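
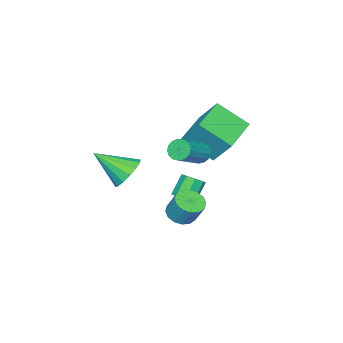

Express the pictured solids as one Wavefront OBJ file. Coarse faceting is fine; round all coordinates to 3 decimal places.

v -2.352 1.849 1.236
v -1.79 0.265 2.444
v -2.276 2.999 2.709
v -1.715 1.415 3.917
v -0.245 2.265 0.803
v 0.316 0.681 2.011
v -0.17 3.415 2.276
v 0.392 1.831 3.484
v -1.699 -0.652 -3.865
v -1.372 -1.183 -3.595
v -2.234 -1.159 -2.505
v -2.561 -0.628 -2.775
v -1.17 -0.728 -3.445
v -2.032 -0.704 -2.355
v -1.278 -0.228 -3.541
v -2.14 -0.204 -2.451
v -1.632 0.024 -3.827
v -2.495 0.048 -2.737
v -2.026 -0.121 -4.135
v -2.888 -0.097 -3.045
v -2.228 -0.576 -4.285
v -3.09 -0.552 -3.195
v -2.12 -1.076 -4.189
v -2.982 -1.052 -3.099
v -1.765 -1.328 -3.903
v -2.628 -1.304 -2.813
v 1.691 2.834 2.497
v 2.011 3.031 1.978
v 3.668 3.043 3.005
v 3.349 2.846 3.523
v 1.924 3.291 2.114
v 3.582 3.304 3.141
v 1.785 3.447 2.338
v 3.442 3.459 3.365
v 1.624 3.462 2.598
v 3.281 3.474 3.625
v 1.478 3.333 2.835
v 3.135 3.346 3.862
v 1.381 3.09 2.994
v 3.039 3.103 4.021
v 1.355 2.788 3.039
v 3.013 2.801 4.066
v 1.406 2.497 2.96
v 3.064 2.509 3.987
v 1.523 2.283 2.775
v 3.181 2.295 3.802
v 1.678 2.195 2.526
v 3.335 2.207 3.553
v 1.836 2.253 2.27
v 3.494 2.265 3.297
v 1.961 2.444 2.066
v 3.618 2.457 3.093
v 2.024 2.725 1.961
v 3.682 2.738 2.988
v -0.152 0.355 -3.777
v 0.659 0.14 -3.739
v 0.783 0.83 -2.504
v -0.028 1.045 -2.543
v 0.653 0.519 -3.95
v 0.777 1.21 -2.716
v 0.432 0.855 -4.116
v 0.556 1.546 -2.881
v 0.054 1.056 -4.191
v 0.178 1.747 -2.956
v -0.38 1.07 -4.154
v -0.255 1.761 -2.92
v -0.752 0.892 -4.017
v -0.628 1.582 -2.783
v -0.963 0.57 -3.816
v -0.839 1.26 -2.581
v -0.957 0.19 -3.604
v -0.833 0.881 -2.37
v -0.736 -0.146 -3.439
v -0.612 0.545 -2.204
v -0.358 -0.347 -3.364
v -0.234 0.344 -2.129
v 0.075 -0.361 -3.4
v 0.2 0.33 -2.166
v 0.448 -0.182 -3.537
v 0.572 0.508 -2.303
v 2.236 -1.127 -0.172
v 2.93 -1.375 -0.906
v 2.984 -2.713 1.072
v 3.18 -1.013 -0.594
v 3.176 -0.682 -0.17
v 2.921 -0.47 0.254
v 2.482 -0.434 0.564
v 1.977 -0.584 0.676
v 1.542 -0.879 0.562
v 1.292 -1.241 0.25
v 1.296 -1.572 -0.174
v 1.551 -1.784 -0.598
v 1.99 -1.82 -0.908
v 2.495 -1.67 -1.02
f 2 4 1
f 5 2 1
f 1 4 3
f 3 5 1
f 2 8 4
f 6 2 5
f 6 8 2
f 4 8 3
f 7 5 3
f 3 8 7
f 7 6 5
f 8 6 7
f 10 9 13
f 10 13 11
f 11 13 14
f 11 14 12
f 13 9 15
f 13 15 14
f 14 15 16
f 14 16 12
f 15 9 17
f 15 17 16
f 16 17 18
f 16 18 12
f 17 9 19
f 17 19 18
f 18 19 20
f 18 20 12
f 19 9 21
f 19 21 20
f 20 21 22
f 20 22 12
f 21 9 23
f 21 23 22
f 22 23 24
f 22 24 12
f 23 9 25
f 23 25 24
f 24 25 26
f 24 26 12
f 25 9 10
f 25 10 26
f 26 10 11
f 26 11 12
f 28 27 31
f 28 31 29
f 29 31 32
f 29 32 30
f 31 27 33
f 31 33 32
f 32 33 34
f 32 34 30
f 33 27 35
f 33 35 34
f 34 35 36
f 34 36 30
f 35 27 37
f 35 37 36
f 36 37 38
f 36 38 30
f 37 27 39
f 37 39 38
f 38 39 40
f 38 40 30
f 39 27 41
f 39 41 40
f 40 41 42
f 40 42 30
f 41 27 43
f 41 43 42
f 42 43 44
f 42 44 30
f 43 27 45
f 43 45 44
f 44 45 46
f 44 46 30
f 45 27 47
f 45 47 46
f 46 47 48
f 46 48 30
f 47 27 49
f 47 49 48
f 48 49 50
f 48 50 30
f 49 27 51
f 49 51 50
f 50 51 52
f 50 52 30
f 51 27 53
f 51 53 52
f 52 53 54
f 52 54 30
f 53 27 28
f 53 28 54
f 54 28 29
f 54 29 30
f 56 55 59
f 56 59 57
f 57 59 60
f 57 60 58
f 59 55 61
f 59 61 60
f 60 61 62
f 60 62 58
f 61 55 63
f 61 63 62
f 62 63 64
f 62 64 58
f 63 55 65
f 63 65 64
f 64 65 66
f 64 66 58
f 65 55 67
f 65 67 66
f 66 67 68
f 66 68 58
f 67 55 69
f 67 69 68
f 68 69 70
f 68 70 58
f 69 55 71
f 69 71 70
f 70 71 72
f 70 72 58
f 71 55 73
f 71 73 72
f 72 73 74
f 72 74 58
f 73 55 75
f 73 75 74
f 74 75 76
f 74 76 58
f 75 55 77
f 75 77 76
f 76 77 78
f 76 78 58
f 77 55 79
f 77 79 78
f 78 79 80
f 78 80 58
f 79 55 56
f 79 56 80
f 80 56 57
f 80 57 58
f 82 81 84
f 82 84 83
f 84 81 85
f 84 85 83
f 85 81 86
f 85 86 83
f 86 81 87
f 86 87 83
f 87 81 88
f 87 88 83
f 88 81 89
f 88 89 83
f 89 81 90
f 89 90 83
f 90 81 91
f 90 91 83
f 91 81 92
f 91 92 83
f 92 81 93
f 92 93 83
f 93 81 94
f 93 94 83
f 94 81 82
f 94 82 83



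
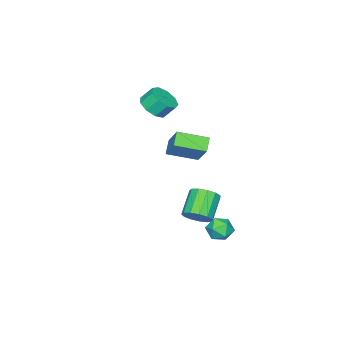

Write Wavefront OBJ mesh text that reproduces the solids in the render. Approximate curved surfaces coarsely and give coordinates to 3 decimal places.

v 0.33 2.581 -2.324
v 0.969 2.11 -2.572
v -0.429 2.07 -3.308
v 0.21 1.599 -3.556
v -0.167 1.441 -2.833
v 0.302 1.756 -2.225
v 0.238 2.424 -3.655
v 0.707 2.739 -3.047
v 0.912 2.013 -3.395
v 0.661 1.406 -2.886
v -0.121 2.774 -2.994
v -0.372 2.167 -2.485
v -1.655 -3.689 3.513
v -0.776 -3.492 3.745
v -1.106 -2.933 4.519
v -1.985 -3.131 4.287
v -0.997 -3.057 3.337
v -1.327 -2.498 4.111
v -1.525 -2.918 3.011
v -1.855 -2.359 3.785
v -2.114 -3.14 2.92
v -2.444 -2.581 3.694
v -2.489 -3.619 3.107
v -2.818 -3.06 3.881
v -2.473 -4.131 3.484
v -2.803 -3.572 4.257
v -2.075 -4.437 3.874
v -2.404 -3.878 4.648
v -1.48 -4.393 4.096
v -1.81 -3.834 4.87
v -0.967 -4.02 4.045
v -1.297 -3.461 4.819
v -0.235 0.268 -3.021
v 0.335 0.231 -2.365
v -0.934 -0.144 -1.283
v -1.505 -0.108 -1.939
v 0.179 0.696 -2.387
v -1.09 0.32 -1.304
v -0.109 1.024 -2.61
v -1.378 0.648 -1.527
v -0.436 1.112 -2.964
v -1.705 0.737 -1.881
v -0.7 0.933 -3.336
v -1.97 0.557 -2.253
v -0.817 0.542 -3.608
v -2.086 0.166 -2.525
v -0.749 0.064 -3.694
v -2.018 -0.312 -2.611
v -0.518 -0.349 -3.566
v -1.787 -0.725 -2.483
v -0.197 -0.566 -3.266
v -1.466 -0.942 -2.183
v 0.112 -0.519 -2.888
v -1.158 -0.894 -1.805
v 0.31 -0.221 -2.552
v -0.959 -0.597 -1.469
v 1.668 -0.205 3.711
v 2.501 0.916 5.156
v 0.673 1.122 3.255
v 1.506 2.243 4.7
v 2.314 0.077 3.12
v 3.147 1.198 4.565
v 1.319 1.404 2.664
v 2.152 2.525 4.109
f 1 12 6
f 1 6 2
f 1 2 8
f 1 8 11
f 1 11 12
f 2 6 10
f 6 12 5
f 12 11 3
f 11 8 7
f 8 2 9
f 4 10 5
f 4 5 3
f 4 3 7
f 4 7 9
f 4 9 10
f 5 10 6
f 3 5 12
f 7 3 11
f 9 7 8
f 10 9 2
f 14 13 17
f 14 17 15
f 15 17 18
f 15 18 16
f 17 13 19
f 17 19 18
f 18 19 20
f 18 20 16
f 19 13 21
f 19 21 20
f 20 21 22
f 20 22 16
f 21 13 23
f 21 23 22
f 22 23 24
f 22 24 16
f 23 13 25
f 23 25 24
f 24 25 26
f 24 26 16
f 25 13 27
f 25 27 26
f 26 27 28
f 26 28 16
f 27 13 29
f 27 29 28
f 28 29 30
f 28 30 16
f 29 13 31
f 29 31 30
f 30 31 32
f 30 32 16
f 31 13 14
f 31 14 32
f 32 14 15
f 32 15 16
f 34 33 37
f 34 37 35
f 35 37 38
f 35 38 36
f 37 33 39
f 37 39 38
f 38 39 40
f 38 40 36
f 39 33 41
f 39 41 40
f 40 41 42
f 40 42 36
f 41 33 43
f 41 43 42
f 42 43 44
f 42 44 36
f 43 33 45
f 43 45 44
f 44 45 46
f 44 46 36
f 45 33 47
f 45 47 46
f 46 47 48
f 46 48 36
f 47 33 49
f 47 49 48
f 48 49 50
f 48 50 36
f 49 33 51
f 49 51 50
f 50 51 52
f 50 52 36
f 51 33 53
f 51 53 52
f 52 53 54
f 52 54 36
f 53 33 55
f 53 55 54
f 54 55 56
f 54 56 36
f 55 33 34
f 55 34 56
f 56 34 35
f 56 35 36
f 58 60 57
f 61 58 57
f 57 60 59
f 59 61 57
f 58 64 60
f 62 58 61
f 62 64 58
f 60 64 59
f 63 61 59
f 59 64 63
f 63 62 61
f 64 62 63



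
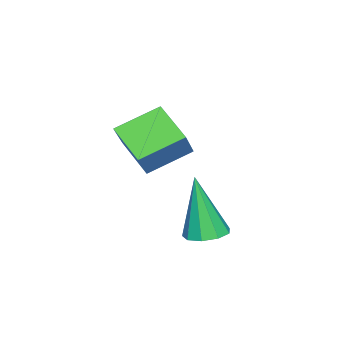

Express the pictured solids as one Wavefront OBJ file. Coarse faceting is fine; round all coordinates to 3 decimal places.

v 1.771 2.491 -0.631
v 2.322 2.228 -0.645
v 1.629 2.089 1.211
v 2.36 2.633 -0.554
v 2.122 2.972 -0.499
v 1.721 3.085 -0.505
v 1.343 2.921 -0.57
v 1.166 2.555 -0.664
v 1.272 2.159 -0.742
v 1.611 1.918 -0.768
v 2.026 1.945 -0.73
v -1.742 -0.286 1.147
v -0.942 -0.125 2.081
v -1.171 0.728 0.483
v -0.37 0.889 1.417
v -0.83 -1.209 0.523
v -0.029 -1.048 1.457
v -0.258 -0.195 -0.141
v 0.542 -0.034 0.793
f 2 1 4
f 2 4 3
f 4 1 5
f 4 5 3
f 5 1 6
f 5 6 3
f 6 1 7
f 6 7 3
f 7 1 8
f 7 8 3
f 8 1 9
f 8 9 3
f 9 1 10
f 9 10 3
f 10 1 11
f 10 11 3
f 11 1 2
f 11 2 3
f 13 15 12
f 16 13 12
f 12 15 14
f 14 16 12
f 13 19 15
f 17 13 16
f 17 19 13
f 15 19 14
f 18 16 14
f 14 19 18
f 18 17 16
f 19 17 18



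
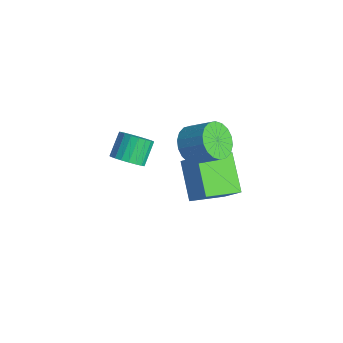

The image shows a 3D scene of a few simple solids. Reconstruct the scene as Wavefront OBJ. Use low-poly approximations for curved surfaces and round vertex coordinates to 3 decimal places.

v -0.089 -1.709 0.385
v 0.408 -1.873 0.849
v -0.093 -1.216 1.619
v -0.591 -1.051 1.155
v 0.521 -1.637 0.721
v 0.019 -0.98 1.491
v 0.528 -1.414 0.535
v 0.026 -0.756 1.305
v 0.428 -1.241 0.322
v -0.074 -0.584 1.093
v 0.239 -1.149 0.121
v -0.263 -0.492 0.891
v -0.007 -1.154 -0.035
v -0.509 -0.497 0.736
v -0.267 -1.255 -0.118
v -0.769 -0.598 0.652
v -0.496 -1.435 -0.114
v -0.998 -0.777 0.656
v -0.655 -1.661 -0.024
v -1.157 -1.004 0.746
v -0.716 -1.896 0.137
v -1.218 -1.239 0.907
v -0.669 -2.099 0.34
v -1.17 -1.441 1.111
v -0.521 -2.234 0.552
v -1.023 -1.576 1.322
v -0.299 -2.278 0.734
v -0.8 -1.621 1.504
v -0.04 -2.224 0.856
v -0.542 -1.566 1.627
v 0.21 -2.081 0.897
v -0.292 -1.423 1.667
v -0.459 1.255 -0.344
v 0.042 0.545 -0.29
v 0.88 1.196 0.479
v 0.379 1.905 0.424
v 0.185 0.728 -0.6
v 1.022 1.379 0.169
v 0.2 1.015 -0.859
v 1.038 1.666 -0.09
v 0.085 1.349 -1.017
v 0.923 2 -0.248
v -0.138 1.665 -1.041
v 0.7 2.316 -0.272
v -0.424 1.899 -0.928
v 0.413 2.55 -0.159
v -0.717 2.006 -0.699
v 0.12 2.657 0.07
v -0.96 1.964 -0.399
v -0.122 2.615 0.37
v -1.102 1.781 -0.089
v -0.265 2.432 0.68
v -1.118 1.494 0.17
v -0.28 2.145 0.939
v -1.003 1.16 0.328
v -0.165 1.811 1.097
v -0.78 0.844 0.352
v 0.058 1.495 1.121
v -0.493 0.61 0.239
v 0.344 1.261 1.008
v -0.2 0.503 0.01
v 0.637 1.154 0.779
v -2.182 1.63 -3.255
v -1.307 1.91 -2.226
v -2.154 3.206 -3.709
v -1.278 3.486 -2.679
v -0.722 1.274 -4.401
v 0.154 1.554 -3.371
v -0.693 2.85 -4.854
v 0.182 3.13 -3.825
f 2 1 5
f 2 5 3
f 3 5 6
f 3 6 4
f 5 1 7
f 5 7 6
f 6 7 8
f 6 8 4
f 7 1 9
f 7 9 8
f 8 9 10
f 8 10 4
f 9 1 11
f 9 11 10
f 10 11 12
f 10 12 4
f 11 1 13
f 11 13 12
f 12 13 14
f 12 14 4
f 13 1 15
f 13 15 14
f 14 15 16
f 14 16 4
f 15 1 17
f 15 17 16
f 16 17 18
f 16 18 4
f 17 1 19
f 17 19 18
f 18 19 20
f 18 20 4
f 19 1 21
f 19 21 20
f 20 21 22
f 20 22 4
f 21 1 23
f 21 23 22
f 22 23 24
f 22 24 4
f 23 1 25
f 23 25 24
f 24 25 26
f 24 26 4
f 25 1 27
f 25 27 26
f 26 27 28
f 26 28 4
f 27 1 29
f 27 29 28
f 28 29 30
f 28 30 4
f 29 1 31
f 29 31 30
f 30 31 32
f 30 32 4
f 31 1 2
f 31 2 32
f 32 2 3
f 32 3 4
f 34 33 37
f 34 37 35
f 35 37 38
f 35 38 36
f 37 33 39
f 37 39 38
f 38 39 40
f 38 40 36
f 39 33 41
f 39 41 40
f 40 41 42
f 40 42 36
f 41 33 43
f 41 43 42
f 42 43 44
f 42 44 36
f 43 33 45
f 43 45 44
f 44 45 46
f 44 46 36
f 45 33 47
f 45 47 46
f 46 47 48
f 46 48 36
f 47 33 49
f 47 49 48
f 48 49 50
f 48 50 36
f 49 33 51
f 49 51 50
f 50 51 52
f 50 52 36
f 51 33 53
f 51 53 52
f 52 53 54
f 52 54 36
f 53 33 55
f 53 55 54
f 54 55 56
f 54 56 36
f 55 33 57
f 55 57 56
f 56 57 58
f 56 58 36
f 57 33 59
f 57 59 58
f 58 59 60
f 58 60 36
f 59 33 61
f 59 61 60
f 60 61 62
f 60 62 36
f 61 33 34
f 61 34 62
f 62 34 35
f 62 35 36
f 64 66 63
f 67 64 63
f 63 66 65
f 65 67 63
f 64 70 66
f 68 64 67
f 68 70 64
f 66 70 65
f 69 67 65
f 65 70 69
f 69 68 67
f 70 68 69



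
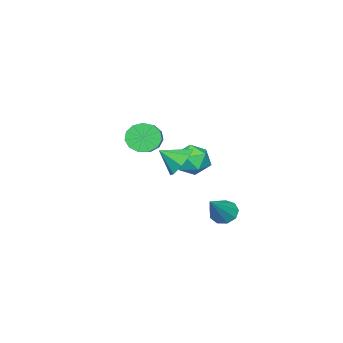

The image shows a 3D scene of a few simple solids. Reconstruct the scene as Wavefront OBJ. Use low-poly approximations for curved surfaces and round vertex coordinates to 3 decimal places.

v -2.748 -3.741 2.132
v -2.163 -4.224 1.527
v -1.327 -3.782 1.983
v -1.912 -3.299 2.588
v -2.28 -3.75 1.282
v -1.444 -3.307 1.738
v -2.546 -3.273 1.307
v -1.71 -2.83 1.763
v -2.876 -2.944 1.594
v -2.04 -2.502 2.05
v -3.165 -2.869 2.051
v -2.329 -2.427 2.507
v -3.322 -3.071 2.534
v -2.486 -2.628 2.99
v -3.297 -3.485 2.89
v -2.461 -3.043 3.346
v -3.097 -3.981 3.005
v -2.261 -3.539 3.461
v -2.787 -4.4 2.842
v -1.951 -3.958 3.298
v -2.464 -4.611 2.455
v -1.628 -4.169 2.911
v -2.232 -4.545 1.964
v -1.396 -4.103 2.42
v -0.73 1.161 2.994
v 0.058 0.469 2.923
v -1.598 0.291 1.817
v -0.81 -0.401 1.746
v -1.396 -0.359 2.618
v -0.86 0.178 3.345
v -0.68 0.582 1.395
v -0.144 1.119 2.122
v 0.089 0.111 1.935
v -0.353 -0.47 2.691
v -1.187 1.23 2.049
v -1.629 0.649 2.805
v 0.656 3.061 0.001
v 1.047 2.517 -0.378
v 2.184 3.159 1.439
v 1.184 2.994 -0.555
v 1.073 3.502 -0.472
v 0.767 3.804 -0.167
v 0.409 3.758 0.216
v 0.167 3.386 0.499
v 0.153 2.862 0.55
v 0.375 2.431 0.343
v 0.728 2.295 -0.023
v 1.478 1.148 3.317
v 1.92 0.768 2.505
v 1.922 0.112 4.043
v 2.38 1.238 2.895
v 2.313 1.656 3.533
v 1.756 1.776 4.045
v 1.037 1.528 4.13
v 0.576 1.058 3.74
v 0.644 0.64 3.102
v 1.201 0.52 2.59
f 2 1 5
f 2 5 3
f 3 5 6
f 3 6 4
f 5 1 7
f 5 7 6
f 6 7 8
f 6 8 4
f 7 1 9
f 7 9 8
f 8 9 10
f 8 10 4
f 9 1 11
f 9 11 10
f 10 11 12
f 10 12 4
f 11 1 13
f 11 13 12
f 12 13 14
f 12 14 4
f 13 1 15
f 13 15 14
f 14 15 16
f 14 16 4
f 15 1 17
f 15 17 16
f 16 17 18
f 16 18 4
f 17 1 19
f 17 19 18
f 18 19 20
f 18 20 4
f 19 1 21
f 19 21 20
f 20 21 22
f 20 22 4
f 21 1 23
f 21 23 22
f 22 23 24
f 22 24 4
f 23 1 2
f 23 2 24
f 24 2 3
f 24 3 4
f 25 36 30
f 25 30 26
f 25 26 32
f 25 32 35
f 25 35 36
f 26 30 34
f 30 36 29
f 36 35 27
f 35 32 31
f 32 26 33
f 28 34 29
f 28 29 27
f 28 27 31
f 28 31 33
f 28 33 34
f 29 34 30
f 27 29 36
f 31 27 35
f 33 31 32
f 34 33 26
f 38 37 40
f 38 40 39
f 40 37 41
f 40 41 39
f 41 37 42
f 41 42 39
f 42 37 43
f 42 43 39
f 43 37 44
f 43 44 39
f 44 37 45
f 44 45 39
f 45 37 46
f 45 46 39
f 46 37 47
f 46 47 39
f 47 37 38
f 47 38 39
f 49 48 51
f 49 51 50
f 51 48 52
f 51 52 50
f 52 48 53
f 52 53 50
f 53 48 54
f 53 54 50
f 54 48 55
f 54 55 50
f 55 48 56
f 55 56 50
f 56 48 57
f 56 57 50
f 57 48 49
f 57 49 50



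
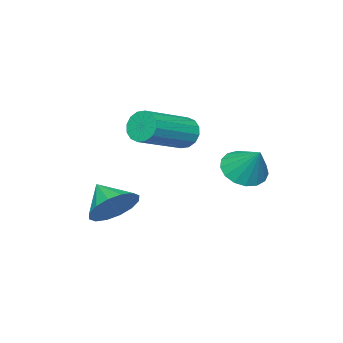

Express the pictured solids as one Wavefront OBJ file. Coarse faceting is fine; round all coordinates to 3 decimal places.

v -2.625 -0.248 2.518
v -2.421 -0.542 1.928
v -0.412 -0.846 2.772
v -0.615 -0.552 3.362
v -2.351 -0.195 1.887
v -0.342 -0.498 2.73
v -2.355 0.139 2.015
v -0.346 -0.165 2.858
v -2.43 0.369 2.278
v -0.421 0.065 3.121
v -2.558 0.433 2.605
v -0.549 0.13 3.448
v -2.704 0.315 2.909
v -0.694 0.011 3.753
v -2.828 0.046 3.108
v -0.819 -0.258 3.952
v -2.898 -0.302 3.15
v -0.889 -0.605 3.993
v -2.894 -0.635 3.022
v -0.885 -0.939 3.865
v -2.819 -0.865 2.759
v -0.81 -1.169 3.602
v -2.691 -0.93 2.432
v -0.682 -1.233 3.275
v -2.546 -0.811 2.127
v -0.536 -1.115 2.971
v -3.184 1.878 1.149
v -2.758 1.211 1.557
v -2.836 2.762 2.231
v -2.458 1.391 1.314
v -2.324 1.681 1.033
v -2.387 2.017 0.779
v -2.633 2.321 0.609
v -3.005 2.523 0.563
v -3.418 2.578 0.652
v -3.778 2.472 0.854
v -4.001 2.23 1.124
v -4.038 1.907 1.4
v -3.878 1.578 1.618
v -3.56 1.317 1.729
v -3.156 1.185 1.707
v -0.822 -1.927 -0.88
v 0.12 -1.955 -0.516
v -1.138 -2.973 -0.14
v -0.143 -1.643 -0.189
v -0.587 -1.407 -0.047
v -1.095 -1.311 -0.128
v -1.529 -1.38 -0.411
v -1.774 -1.596 -0.82
v -1.763 -1.9 -1.245
v -1.5 -2.212 -1.572
v -1.056 -2.447 -1.714
v -0.548 -2.543 -1.633
v -0.114 -2.474 -1.35
v 0.131 -2.259 -0.941
f 2 1 5
f 2 5 3
f 3 5 6
f 3 6 4
f 5 1 7
f 5 7 6
f 6 7 8
f 6 8 4
f 7 1 9
f 7 9 8
f 8 9 10
f 8 10 4
f 9 1 11
f 9 11 10
f 10 11 12
f 10 12 4
f 11 1 13
f 11 13 12
f 12 13 14
f 12 14 4
f 13 1 15
f 13 15 14
f 14 15 16
f 14 16 4
f 15 1 17
f 15 17 16
f 16 17 18
f 16 18 4
f 17 1 19
f 17 19 18
f 18 19 20
f 18 20 4
f 19 1 21
f 19 21 20
f 20 21 22
f 20 22 4
f 21 1 23
f 21 23 22
f 22 23 24
f 22 24 4
f 23 1 25
f 23 25 24
f 24 25 26
f 24 26 4
f 25 1 2
f 25 2 26
f 26 2 3
f 26 3 4
f 28 27 30
f 28 30 29
f 30 27 31
f 30 31 29
f 31 27 32
f 31 32 29
f 32 27 33
f 32 33 29
f 33 27 34
f 33 34 29
f 34 27 35
f 34 35 29
f 35 27 36
f 35 36 29
f 36 27 37
f 36 37 29
f 37 27 38
f 37 38 29
f 38 27 39
f 38 39 29
f 39 27 40
f 39 40 29
f 40 27 41
f 40 41 29
f 41 27 28
f 41 28 29
f 43 42 45
f 43 45 44
f 45 42 46
f 45 46 44
f 46 42 47
f 46 47 44
f 47 42 48
f 47 48 44
f 48 42 49
f 48 49 44
f 49 42 50
f 49 50 44
f 50 42 51
f 50 51 44
f 51 42 52
f 51 52 44
f 52 42 53
f 52 53 44
f 53 42 54
f 53 54 44
f 54 42 55
f 54 55 44
f 55 42 43
f 55 43 44



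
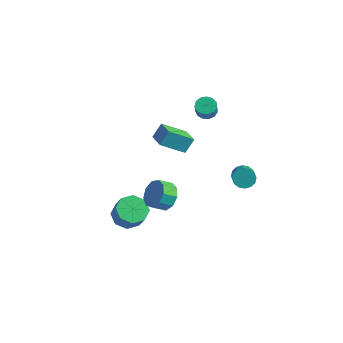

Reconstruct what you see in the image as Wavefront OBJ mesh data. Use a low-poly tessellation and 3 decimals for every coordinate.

v -1.448 -3.665 -1.262
v -0.567 -3.666 -1.777
v 0.148 -4.015 -0.553
v -0.732 -4.015 -0.038
v -0.737 -2.966 -1.477
v -0.022 -3.315 -0.253
v -1.324 -2.675 -1.052
v -0.609 -3.024 0.172
v -1.983 -2.964 -0.749
v -1.267 -3.314 0.475
v -2.328 -3.665 -0.747
v -1.613 -4.014 0.477
v -2.158 -4.365 -1.047
v -1.443 -4.714 0.177
v -1.571 -4.656 -1.472
v -0.856 -5.005 -0.248
v -0.913 -4.366 -1.775
v -0.197 -4.716 -0.551
v -1.378 3.946 3.493
v -0.725 3.907 3.273
v -0.449 3.476 4.166
v -1.102 3.514 4.387
v -0.761 4.251 3.45
v -0.485 3.82 4.344
v -0.993 4.499 3.641
v -0.716 4.067 4.535
v -1.347 4.57 3.785
v -1.07 4.139 4.679
v -1.711 4.444 3.836
v -1.434 4.012 4.73
v -1.969 4.159 3.779
v -1.693 3.727 4.672
v -2.04 3.806 3.63
v -1.764 3.375 4.524
v -1.901 3.498 3.439
v -1.624 3.067 4.332
v -1.595 3.332 3.264
v -1.319 2.901 4.158
v -1.221 3.361 3.162
v -0.945 2.929 4.056
v -0.897 3.575 3.166
v -0.621 3.144 4.059
v 1.108 4.462 -1.876
v 1.448 5.032 -1.548
v 2.452 3.747 -0.356
v 2.112 3.178 -0.684
v 1.13 4.975 -1.343
v 2.134 3.69 -0.15
v 0.806 4.78 -1.28
v 1.81 3.495 -0.087
v 0.563 4.5 -1.377
v 1.567 3.215 -0.184
v 0.466 4.21 -1.608
v 1.47 2.925 -0.415
v 0.541 3.988 -1.911
v 1.545 2.703 -0.718
v 0.768 3.893 -2.204
v 1.772 2.608 -1.012
v 1.086 3.95 -2.41
v 2.09 2.665 -1.217
v 1.41 4.145 -2.473
v 2.414 2.86 -1.28
v 1.653 4.425 -2.376
v 2.657 3.14 -1.183
v 1.75 4.715 -2.145
v 2.754 3.43 -0.952
v 1.675 4.937 -1.842
v 2.679 3.652 -0.649
v -3.074 3.257 -0.287
v -4.075 2.023 0.792
v -2.903 3.923 0.634
v -3.903 2.69 1.713
v -1.957 2.59 -0.013
v -2.957 1.357 1.066
v -1.785 3.257 0.908
v -2.786 2.023 1.987
v 0.539 -2.355 0.663
v 0.976 -2.001 1.477
v 0.519 -2.71 2.032
v 0.081 -3.065 1.217
v 0.381 -1.692 1.381
v -0.076 -2.402 1.935
v -0.141 -1.694 0.949
v -0.598 -2.404 1.503
v -0.344 -2.005 0.383
v -0.801 -2.715 0.937
v -0.135 -2.48 -0.052
v -0.592 -3.19 0.502
v 0.39 -2.896 -0.153
v -0.067 -3.606 0.402
v 0.984 -3.06 0.128
v 0.527 -3.769 0.683
v 1.37 -2.893 0.66
v 0.912 -3.603 1.214
v 1.367 -2.475 1.192
v 0.909 -3.185 1.747
f 2 1 5
f 2 5 3
f 3 5 6
f 3 6 4
f 5 1 7
f 5 7 6
f 6 7 8
f 6 8 4
f 7 1 9
f 7 9 8
f 8 9 10
f 8 10 4
f 9 1 11
f 9 11 10
f 10 11 12
f 10 12 4
f 11 1 13
f 11 13 12
f 12 13 14
f 12 14 4
f 13 1 15
f 13 15 14
f 14 15 16
f 14 16 4
f 15 1 17
f 15 17 16
f 16 17 18
f 16 18 4
f 17 1 2
f 17 2 18
f 18 2 3
f 18 3 4
f 20 19 23
f 20 23 21
f 21 23 24
f 21 24 22
f 23 19 25
f 23 25 24
f 24 25 26
f 24 26 22
f 25 19 27
f 25 27 26
f 26 27 28
f 26 28 22
f 27 19 29
f 27 29 28
f 28 29 30
f 28 30 22
f 29 19 31
f 29 31 30
f 30 31 32
f 30 32 22
f 31 19 33
f 31 33 32
f 32 33 34
f 32 34 22
f 33 19 35
f 33 35 34
f 34 35 36
f 34 36 22
f 35 19 37
f 35 37 36
f 36 37 38
f 36 38 22
f 37 19 39
f 37 39 38
f 38 39 40
f 38 40 22
f 39 19 41
f 39 41 40
f 40 41 42
f 40 42 22
f 41 19 20
f 41 20 42
f 42 20 21
f 42 21 22
f 44 43 47
f 44 47 45
f 45 47 48
f 45 48 46
f 47 43 49
f 47 49 48
f 48 49 50
f 48 50 46
f 49 43 51
f 49 51 50
f 50 51 52
f 50 52 46
f 51 43 53
f 51 53 52
f 52 53 54
f 52 54 46
f 53 43 55
f 53 55 54
f 54 55 56
f 54 56 46
f 55 43 57
f 55 57 56
f 56 57 58
f 56 58 46
f 57 43 59
f 57 59 58
f 58 59 60
f 58 60 46
f 59 43 61
f 59 61 60
f 60 61 62
f 60 62 46
f 61 43 63
f 61 63 62
f 62 63 64
f 62 64 46
f 63 43 65
f 63 65 64
f 64 65 66
f 64 66 46
f 65 43 67
f 65 67 66
f 66 67 68
f 66 68 46
f 67 43 44
f 67 44 68
f 68 44 45
f 68 45 46
f 70 72 69
f 73 70 69
f 69 72 71
f 71 73 69
f 70 76 72
f 74 70 73
f 74 76 70
f 72 76 71
f 75 73 71
f 71 76 75
f 75 74 73
f 76 74 75
f 78 77 81
f 78 81 79
f 79 81 82
f 79 82 80
f 81 77 83
f 81 83 82
f 82 83 84
f 82 84 80
f 83 77 85
f 83 85 84
f 84 85 86
f 84 86 80
f 85 77 87
f 85 87 86
f 86 87 88
f 86 88 80
f 87 77 89
f 87 89 88
f 88 89 90
f 88 90 80
f 89 77 91
f 89 91 90
f 90 91 92
f 90 92 80
f 91 77 93
f 91 93 92
f 92 93 94
f 92 94 80
f 93 77 95
f 93 95 94
f 94 95 96
f 94 96 80
f 95 77 78
f 95 78 96
f 96 78 79
f 96 79 80



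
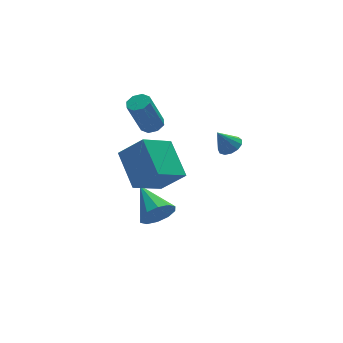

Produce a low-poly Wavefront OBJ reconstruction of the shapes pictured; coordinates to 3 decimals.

v 1.75 -2.97 0.353
v 2.253 -2.758 0.626
v 1.17 -2.85 1.327
v 2.09 -2.484 0.496
v 1.82 -2.365 0.32
v 1.527 -2.438 0.155
v 1.306 -2.679 0.053
v 1.225 -3.013 0.046
v 1.31 -3.333 0.136
v 1.536 -3.538 0.296
v 1.829 -3.563 0.473
v 2.097 -3.399 0.612
v 2.255 -3.099 0.669
v -0.86 -0.523 0.938
v -0.322 -0.534 1.154
v -1.022 -0.608 2.897
v -1.56 -0.597 2.682
v -0.478 -0.121 1.109
v -1.178 -0.195 2.852
v -0.858 0.056 0.964
v -1.558 -0.017 2.707
v -1.239 -0.105 0.804
v -1.939 -0.179 2.547
v -1.398 -0.512 0.723
v -2.098 -0.586 2.466
v -1.242 -0.925 0.768
v -1.942 -0.999 2.511
v -0.862 -1.103 0.913
v -1.562 -1.176 2.656
v -0.481 -0.941 1.073
v -1.181 -1.015 2.816
v -3.362 -4.04 -0.01
v -2.496 -4.727 1.062
v -3.28 -2.32 1.027
v -2.414 -3.007 2.099
v -1.826 -3.553 -0.939
v -0.96 -4.24 0.133
v -1.744 -1.833 0.098
v -0.878 -2.52 1.17
v -1.488 -2.435 -3.619
v -0.854 -2.173 -4.186
v -1.552 -0.685 -2.881
v -1.342 -2.09 -4.426
v -1.886 -2.138 -4.357
v -2.278 -2.3 -4.007
v -2.368 -2.513 -3.508
v -2.122 -2.697 -3.051
v -1.634 -2.78 -2.812
v -1.091 -2.732 -2.88
v -0.699 -2.57 -3.23
v -0.609 -2.356 -3.729
f 2 1 4
f 2 4 3
f 4 1 5
f 4 5 3
f 5 1 6
f 5 6 3
f 6 1 7
f 6 7 3
f 7 1 8
f 7 8 3
f 8 1 9
f 8 9 3
f 9 1 10
f 9 10 3
f 10 1 11
f 10 11 3
f 11 1 12
f 11 12 3
f 12 1 13
f 12 13 3
f 13 1 2
f 13 2 3
f 15 14 18
f 15 18 16
f 16 18 19
f 16 19 17
f 18 14 20
f 18 20 19
f 19 20 21
f 19 21 17
f 20 14 22
f 20 22 21
f 21 22 23
f 21 23 17
f 22 14 24
f 22 24 23
f 23 24 25
f 23 25 17
f 24 14 26
f 24 26 25
f 25 26 27
f 25 27 17
f 26 14 28
f 26 28 27
f 27 28 29
f 27 29 17
f 28 14 30
f 28 30 29
f 29 30 31
f 29 31 17
f 30 14 15
f 30 15 31
f 31 15 16
f 31 16 17
f 33 35 32
f 36 33 32
f 32 35 34
f 34 36 32
f 33 39 35
f 37 33 36
f 37 39 33
f 35 39 34
f 38 36 34
f 34 39 38
f 38 37 36
f 39 37 38
f 41 40 43
f 41 43 42
f 43 40 44
f 43 44 42
f 44 40 45
f 44 45 42
f 45 40 46
f 45 46 42
f 46 40 47
f 46 47 42
f 47 40 48
f 47 48 42
f 48 40 49
f 48 49 42
f 49 40 50
f 49 50 42
f 50 40 51
f 50 51 42
f 51 40 41
f 51 41 42



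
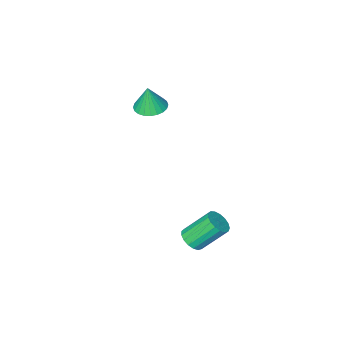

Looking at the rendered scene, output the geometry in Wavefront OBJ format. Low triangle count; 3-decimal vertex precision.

v 1.668 -3.28 1.801
v 2.438 -3.774 1.707
v 1.852 -3.28 3.319
v 2.567 -3.44 1.691
v 2.559 -3.081 1.692
v 2.416 -2.752 1.71
v 2.159 -2.504 1.741
v 1.827 -2.374 1.782
v 1.47 -2.382 1.825
v 1.144 -2.526 1.864
v 0.898 -2.785 1.894
v 0.768 -3.12 1.91
v 0.776 -3.479 1.909
v 0.919 -3.807 1.891
v 1.177 -4.056 1.86
v 1.509 -4.186 1.82
v 1.865 -4.178 1.776
v 2.191 -4.034 1.737
v 3.193 2.98 -3.794
v 3.731 2.821 -3.296
v 2.605 3.541 -1.849
v 2.067 3.7 -2.346
v 3.808 3.155 -3.402
v 2.682 3.875 -1.955
v 3.745 3.449 -3.597
v 2.618 4.169 -2.15
v 3.555 3.636 -3.838
v 2.428 4.355 -2.391
v 3.282 3.672 -4.069
v 2.156 4.392 -2.622
v 2.989 3.55 -4.236
v 1.862 4.27 -2.789
v 2.743 3.297 -4.302
v 1.616 4.017 -2.855
v 2.6 2.972 -4.252
v 1.473 3.692 -2.805
v 2.593 2.649 -4.096
v 1.466 3.368 -2.649
v 2.723 2.401 -3.872
v 1.597 3.121 -2.425
v 2.961 2.286 -3.629
v 1.835 3.006 -2.182
v 3.253 2.33 -3.424
v 2.126 3.05 -1.977
v 3.531 2.523 -3.304
v 2.404 3.243 -1.857
f 2 1 4
f 2 4 3
f 4 1 5
f 4 5 3
f 5 1 6
f 5 6 3
f 6 1 7
f 6 7 3
f 7 1 8
f 7 8 3
f 8 1 9
f 8 9 3
f 9 1 10
f 9 10 3
f 10 1 11
f 10 11 3
f 11 1 12
f 11 12 3
f 12 1 13
f 12 13 3
f 13 1 14
f 13 14 3
f 14 1 15
f 14 15 3
f 15 1 16
f 15 16 3
f 16 1 17
f 16 17 3
f 17 1 18
f 17 18 3
f 18 1 2
f 18 2 3
f 20 19 23
f 20 23 21
f 21 23 24
f 21 24 22
f 23 19 25
f 23 25 24
f 24 25 26
f 24 26 22
f 25 19 27
f 25 27 26
f 26 27 28
f 26 28 22
f 27 19 29
f 27 29 28
f 28 29 30
f 28 30 22
f 29 19 31
f 29 31 30
f 30 31 32
f 30 32 22
f 31 19 33
f 31 33 32
f 32 33 34
f 32 34 22
f 33 19 35
f 33 35 34
f 34 35 36
f 34 36 22
f 35 19 37
f 35 37 36
f 36 37 38
f 36 38 22
f 37 19 39
f 37 39 38
f 38 39 40
f 38 40 22
f 39 19 41
f 39 41 40
f 40 41 42
f 40 42 22
f 41 19 43
f 41 43 42
f 42 43 44
f 42 44 22
f 43 19 45
f 43 45 44
f 44 45 46
f 44 46 22
f 45 19 20
f 45 20 46
f 46 20 21
f 46 21 22



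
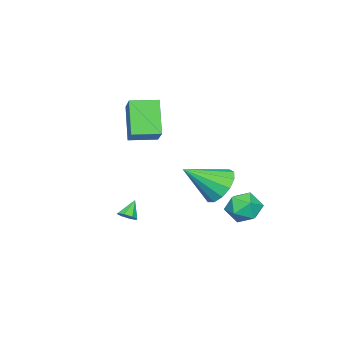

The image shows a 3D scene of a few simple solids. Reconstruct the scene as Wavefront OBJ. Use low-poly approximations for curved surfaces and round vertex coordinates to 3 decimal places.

v 0.405 2.894 -1.975
v 1.281 3.497 -2.162
v 1.555 1.606 -0.745
v 1.014 3.731 -1.667
v 0.554 3.699 -1.271
v 0.047 3.412 -1.097
v -0.347 2.96 -1.203
v -0.502 2.487 -1.553
v -0.369 2.144 -2.038
v 0.01 2.039 -2.502
v 0.514 2.205 -2.799
v 0.984 2.59 -2.835
v 1.27 3.072 -2.597
v 3.977 0.139 -3.078
v 4.285 -0.143 -2.803
v 3.323 0.161 -2.322
v 4.35 0.231 -2.758
v 4.197 0.552 -2.9
v 3.915 0.63 -3.146
v 3.669 0.421 -3.353
v 3.604 0.047 -3.398
v 3.758 -0.274 -3.256
v 4.04 -0.352 -3.009
v 1.338 -1.416 0.345
v 0.405 -2.088 2.006
v 0.491 -0.314 0.315
v -0.442 -0.986 1.976
v 2.402 -0.574 1.284
v 1.469 -1.246 2.945
v 1.555 0.528 1.254
v 0.622 -0.144 2.915
v -0.547 4.144 -4.175
v -0.04 3.383 -3.825
v -1.9 3.417 -3.795
v -1.393 2.656 -3.445
v -1.37 3.515 -2.978
v -0.534 3.965 -3.213
v -1.406 2.835 -4.407
v -0.57 3.285 -4.642
v -0.571 2.575 -3.969
v -0.549 2.995 -3.086
v -1.391 3.805 -4.534
v -1.369 4.225 -3.651
f 2 1 4
f 2 4 3
f 4 1 5
f 4 5 3
f 5 1 6
f 5 6 3
f 6 1 7
f 6 7 3
f 7 1 8
f 7 8 3
f 8 1 9
f 8 9 3
f 9 1 10
f 9 10 3
f 10 1 11
f 10 11 3
f 11 1 12
f 11 12 3
f 12 1 13
f 12 13 3
f 13 1 2
f 13 2 3
f 15 14 17
f 15 17 16
f 17 14 18
f 17 18 16
f 18 14 19
f 18 19 16
f 19 14 20
f 19 20 16
f 20 14 21
f 20 21 16
f 21 14 22
f 21 22 16
f 22 14 23
f 22 23 16
f 23 14 15
f 23 15 16
f 25 27 24
f 28 25 24
f 24 27 26
f 26 28 24
f 25 31 27
f 29 25 28
f 29 31 25
f 27 31 26
f 30 28 26
f 26 31 30
f 30 29 28
f 31 29 30
f 32 43 37
f 32 37 33
f 32 33 39
f 32 39 42
f 32 42 43
f 33 37 41
f 37 43 36
f 43 42 34
f 42 39 38
f 39 33 40
f 35 41 36
f 35 36 34
f 35 34 38
f 35 38 40
f 35 40 41
f 36 41 37
f 34 36 43
f 38 34 42
f 40 38 39
f 41 40 33



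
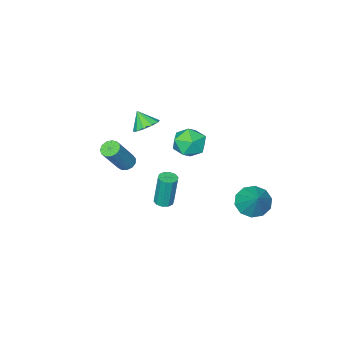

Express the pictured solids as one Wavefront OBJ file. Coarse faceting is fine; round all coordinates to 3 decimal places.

v -0.948 -3.27 0.33
v -0.244 -3.538 0.059
v -0.852 -3.93 1.23
v -0.158 -3.14 0.341
v -0.374 -2.793 0.619
v -0.809 -2.628 0.786
v -1.297 -2.708 0.779
v -1.652 -3.003 0.6
v -1.737 -3.4 0.319
v -1.521 -3.748 0.041
v -1.086 -3.913 -0.126
v -0.598 -3.833 -0.119
v -2.856 3.088 -3.083
v -2.293 3.56 -3.776
v -2.164 4.212 -1.757
v -2.842 3.855 -3.74
v -3.396 3.857 -3.453
v -3.744 3.566 -3.024
v -3.753 3.092 -2.618
v -3.419 2.617 -2.389
v -2.87 2.322 -2.425
v -2.316 2.319 -2.712
v -1.968 2.61 -3.141
v -1.959 3.084 -3.547
v -4.125 -2.059 -1.371
v -3.054 -1.931 -1.274
v -3.866 -3.369 -2.506
v -2.795 -3.241 -2.409
v -3.371 -3.628 -1.578
v -3.532 -2.818 -0.876
v -3.388 -2.482 -2.904
v -3.549 -1.672 -2.202
v -2.599 -2.192 -2.221
v -2.588 -2.9 -1.402
v -4.332 -2.4 -2.378
v -4.321 -3.108 -1.559
v 3.142 2.912 0.012
v 3.65 2.945 0.042
v 3.526 3.141 1.918
v 3.018 3.108 1.888
v 3.535 3.236 0.004
v 3.412 3.432 1.88
v 3.271 3.404 -0.031
v 3.147 3.6 1.845
v 2.957 3.383 -0.049
v 2.833 3.579 1.826
v 2.713 3.183 -0.044
v 2.59 3.379 1.831
v 2.634 2.879 -0.018
v 2.51 3.075 1.858
v 2.748 2.588 0.02
v 2.625 2.784 1.896
v 3.013 2.42 0.055
v 2.889 2.616 1.931
v 3.327 2.441 0.074
v 3.203 2.637 1.949
v 3.57 2.641 0.069
v 3.447 2.837 1.944
v -0.088 -3.97 -2.597
v 0.367 -3.803 -2.917
v 1.583 -3.644 -1.102
v 1.128 -3.81 -0.783
v 0.207 -3.53 -2.834
v 1.423 -3.371 -1.019
v -0.046 -3.396 -2.676
v 1.17 -3.237 -0.861
v -0.312 -3.445 -2.493
v 0.904 -3.286 -0.679
v -0.508 -3.66 -2.343
v 0.708 -3.501 -0.529
v -0.57 -3.973 -2.274
v 0.646 -3.814 -0.46
v -0.479 -4.285 -2.308
v 0.737 -4.126 -0.493
v -0.264 -4.497 -2.433
v 0.952 -4.338 -0.619
v 0.007 -4.542 -2.611
v 1.223 -4.382 -0.796
v 0.247 -4.404 -2.784
v 1.463 -4.245 -0.969
v 0.382 -4.129 -2.898
v 1.598 -3.97 -1.084
f 2 1 4
f 2 4 3
f 4 1 5
f 4 5 3
f 5 1 6
f 5 6 3
f 6 1 7
f 6 7 3
f 7 1 8
f 7 8 3
f 8 1 9
f 8 9 3
f 9 1 10
f 9 10 3
f 10 1 11
f 10 11 3
f 11 1 12
f 11 12 3
f 12 1 2
f 12 2 3
f 14 13 16
f 14 16 15
f 16 13 17
f 16 17 15
f 17 13 18
f 17 18 15
f 18 13 19
f 18 19 15
f 19 13 20
f 19 20 15
f 20 13 21
f 20 21 15
f 21 13 22
f 21 22 15
f 22 13 23
f 22 23 15
f 23 13 24
f 23 24 15
f 24 13 14
f 24 14 15
f 25 36 30
f 25 30 26
f 25 26 32
f 25 32 35
f 25 35 36
f 26 30 34
f 30 36 29
f 36 35 27
f 35 32 31
f 32 26 33
f 28 34 29
f 28 29 27
f 28 27 31
f 28 31 33
f 28 33 34
f 29 34 30
f 27 29 36
f 31 27 35
f 33 31 32
f 34 33 26
f 38 37 41
f 38 41 39
f 39 41 42
f 39 42 40
f 41 37 43
f 41 43 42
f 42 43 44
f 42 44 40
f 43 37 45
f 43 45 44
f 44 45 46
f 44 46 40
f 45 37 47
f 45 47 46
f 46 47 48
f 46 48 40
f 47 37 49
f 47 49 48
f 48 49 50
f 48 50 40
f 49 37 51
f 49 51 50
f 50 51 52
f 50 52 40
f 51 37 53
f 51 53 52
f 52 53 54
f 52 54 40
f 53 37 55
f 53 55 54
f 54 55 56
f 54 56 40
f 55 37 57
f 55 57 56
f 56 57 58
f 56 58 40
f 57 37 38
f 57 38 58
f 58 38 39
f 58 39 40
f 60 59 63
f 60 63 61
f 61 63 64
f 61 64 62
f 63 59 65
f 63 65 64
f 64 65 66
f 64 66 62
f 65 59 67
f 65 67 66
f 66 67 68
f 66 68 62
f 67 59 69
f 67 69 68
f 68 69 70
f 68 70 62
f 69 59 71
f 69 71 70
f 70 71 72
f 70 72 62
f 71 59 73
f 71 73 72
f 72 73 74
f 72 74 62
f 73 59 75
f 73 75 74
f 74 75 76
f 74 76 62
f 75 59 77
f 75 77 76
f 76 77 78
f 76 78 62
f 77 59 79
f 77 79 78
f 78 79 80
f 78 80 62
f 79 59 81
f 79 81 80
f 80 81 82
f 80 82 62
f 81 59 60
f 81 60 82
f 82 60 61
f 82 61 62



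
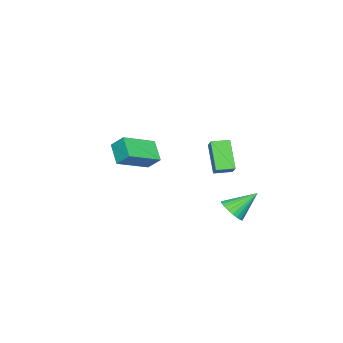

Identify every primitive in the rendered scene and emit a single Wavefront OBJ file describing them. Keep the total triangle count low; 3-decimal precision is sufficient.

v 3.366 1.203 3.37
v 3.895 1.571 3.86
v 2.876 1.872 3.397
v 3.406 2.241 3.887
v 4.114 1.799 2.113
v 4.644 2.168 2.603
v 3.625 2.469 2.14
v 4.154 2.837 2.63
v 0.638 -3.041 0.066
v -0.059 -3.691 0.844
v 0.71 -2.37 0.691
v 0.013 -3.02 1.469
v 2.147 -3.84 0.751
v 1.45 -4.49 1.529
v 2.219 -3.169 1.376
v 1.522 -3.819 2.154
v 2.29 1.858 -0.933
v 2.9 1.959 -0.605
v 1.61 2.762 0.053
v 2.904 2.162 -0.788
v 2.814 2.318 -0.993
v 2.645 2.405 -1.189
v 2.421 2.408 -1.346
v 2.178 2.328 -1.44
v 1.951 2.176 -1.457
v 1.776 1.976 -1.394
v 1.679 1.758 -1.261
v 1.676 1.555 -1.078
v 1.765 1.399 -0.873
v 1.934 1.312 -0.677
v 2.158 1.309 -0.52
v 2.401 1.389 -0.426
v 2.628 1.541 -0.409
v 2.803 1.741 -0.472
f 2 4 1
f 5 2 1
f 1 4 3
f 3 5 1
f 2 8 4
f 6 2 5
f 6 8 2
f 4 8 3
f 7 5 3
f 3 8 7
f 7 6 5
f 8 6 7
f 10 12 9
f 13 10 9
f 9 12 11
f 11 13 9
f 10 16 12
f 14 10 13
f 14 16 10
f 12 16 11
f 15 13 11
f 11 16 15
f 15 14 13
f 16 14 15
f 18 17 20
f 18 20 19
f 20 17 21
f 20 21 19
f 21 17 22
f 21 22 19
f 22 17 23
f 22 23 19
f 23 17 24
f 23 24 19
f 24 17 25
f 24 25 19
f 25 17 26
f 25 26 19
f 26 17 27
f 26 27 19
f 27 17 28
f 27 28 19
f 28 17 29
f 28 29 19
f 29 17 30
f 29 30 19
f 30 17 31
f 30 31 19
f 31 17 32
f 31 32 19
f 32 17 33
f 32 33 19
f 33 17 34
f 33 34 19
f 34 17 18
f 34 18 19



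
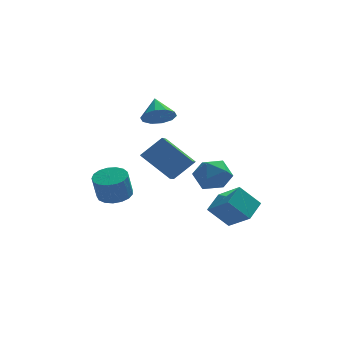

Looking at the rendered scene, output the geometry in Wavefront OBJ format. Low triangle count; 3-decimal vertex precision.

v 1.236 -1.903 0.032
v 1.84 -2.75 0.036
v -0.12 -2.87 0.284
v 0.484 -3.717 0.288
v 0.541 -3.033 1.07
v 1.38 -2.436 0.915
v 0.34 -3.184 -0.595
v 1.179 -2.587 -0.75
v 1.287 -3.542 -0.351
v 1.411 -3.449 0.678
v 0.309 -2.171 -0.358
v 0.433 -2.078 0.671
v -1.087 -1.882 -0.431
v -2.449 -0.996 0.802
v -0.792 -0.595 -1.03
v -2.155 0.291 0.203
v -0.005 -1.651 0.597
v -1.368 -0.765 1.83
v 0.289 -0.364 -0.002
v -1.073 0.522 1.231
v 1.704 -2.258 -3.549
v 2.595 -3.314 -2.593
v 0.672 -2.149 -2.467
v 1.562 -3.204 -1.511
v 2.358 -1.236 -3.029
v 3.248 -2.291 -2.073
v 1.325 -1.126 -1.947
v 2.216 -2.182 -0.991
v -1.496 -0.275 3.049
v -0.61 -0.187 3.057
v -1.604 0.735 3.891
v -0.809 0.128 2.653
v -1.27 0.29 2.4
v -1.817 0.235 2.395
v -2.242 -0.014 2.64
v -2.382 -0.363 3.041
v -2.183 -0.679 3.445
v -1.722 -0.84 3.698
v -1.175 -0.786 3.703
v -0.75 -0.537 3.458
v -3.635 -0.259 -2.105
v -2.784 -0.535 -2.015
v -3.033 -0.858 -0.645
v -3.885 -0.581 -0.735
v -2.767 -0.117 -1.914
v -3.017 -0.44 -0.543
v -2.95 0.269 -1.856
v -3.199 -0.054 -0.486
v -3.29 0.534 -1.856
v -3.539 0.211 -0.485
v -3.708 0.617 -1.912
v -3.958 0.295 -0.542
v -4.11 0.5 -2.013
v -4.36 0.177 -0.642
v -4.404 0.209 -2.135
v -4.653 -0.114 -0.764
v -4.521 -0.189 -2.25
v -4.77 -0.512 -0.88
v -4.435 -0.603 -2.332
v -4.685 -0.926 -0.962
v -4.166 -0.938 -2.362
v -4.416 -1.261 -0.992
v -3.776 -1.118 -2.333
v -4.025 -1.441 -0.963
v -3.353 -1.1 -2.252
v -3.602 -1.423 -0.882
v -2.995 -0.89 -2.138
v -3.244 -1.213 -0.767
f 1 12 6
f 1 6 2
f 1 2 8
f 1 8 11
f 1 11 12
f 2 6 10
f 6 12 5
f 12 11 3
f 11 8 7
f 8 2 9
f 4 10 5
f 4 5 3
f 4 3 7
f 4 7 9
f 4 9 10
f 5 10 6
f 3 5 12
f 7 3 11
f 9 7 8
f 10 9 2
f 14 16 13
f 17 14 13
f 13 16 15
f 15 17 13
f 14 20 16
f 18 14 17
f 18 20 14
f 16 20 15
f 19 17 15
f 15 20 19
f 19 18 17
f 20 18 19
f 22 24 21
f 25 22 21
f 21 24 23
f 23 25 21
f 22 28 24
f 26 22 25
f 26 28 22
f 24 28 23
f 27 25 23
f 23 28 27
f 27 26 25
f 28 26 27
f 30 29 32
f 30 32 31
f 32 29 33
f 32 33 31
f 33 29 34
f 33 34 31
f 34 29 35
f 34 35 31
f 35 29 36
f 35 36 31
f 36 29 37
f 36 37 31
f 37 29 38
f 37 38 31
f 38 29 39
f 38 39 31
f 39 29 40
f 39 40 31
f 40 29 30
f 40 30 31
f 42 41 45
f 42 45 43
f 43 45 46
f 43 46 44
f 45 41 47
f 45 47 46
f 46 47 48
f 46 48 44
f 47 41 49
f 47 49 48
f 48 49 50
f 48 50 44
f 49 41 51
f 49 51 50
f 50 51 52
f 50 52 44
f 51 41 53
f 51 53 52
f 52 53 54
f 52 54 44
f 53 41 55
f 53 55 54
f 54 55 56
f 54 56 44
f 55 41 57
f 55 57 56
f 56 57 58
f 56 58 44
f 57 41 59
f 57 59 58
f 58 59 60
f 58 60 44
f 59 41 61
f 59 61 60
f 60 61 62
f 60 62 44
f 61 41 63
f 61 63 62
f 62 63 64
f 62 64 44
f 63 41 65
f 63 65 64
f 64 65 66
f 64 66 44
f 65 41 67
f 65 67 66
f 66 67 68
f 66 68 44
f 67 41 42
f 67 42 68
f 68 42 43
f 68 43 44



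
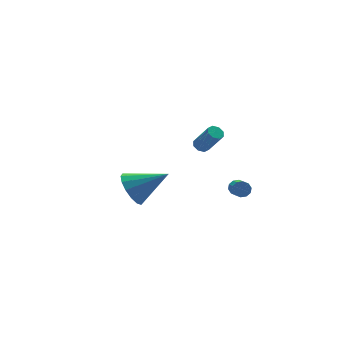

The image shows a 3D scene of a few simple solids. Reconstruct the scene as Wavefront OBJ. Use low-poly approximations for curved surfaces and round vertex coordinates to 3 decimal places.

v -3.896 -1.56 0.297
v -3.446 -1.898 -0.637
v -2.264 -2.44 1.403
v -3.229 -1.384 -0.548
v -3.192 -0.918 -0.232
v -3.342 -0.623 0.225
v -3.642 -0.58 0.701
v -4.009 -0.799 1.069
v -4.347 -1.222 1.23
v -4.563 -1.735 1.141
v -4.601 -2.201 0.826
v -4.45 -2.496 0.369
v -4.151 -2.539 -0.108
v -3.783 -2.32 -0.476
v 2.362 -1.648 -1.636
v 2.554 -1.458 -1.204
v 1.91 -2.882 -0.291
v 1.718 -3.072 -0.724
v 2.261 -1.347 -1.238
v 1.617 -2.77 -0.325
v 2.007 -1.351 -1.424
v 1.362 -2.774 -0.511
v 1.888 -1.468 -1.691
v 1.244 -2.892 -0.778
v 1.951 -1.655 -1.937
v 1.306 -3.078 -1.024
v 2.17 -1.838 -2.069
v 1.526 -3.262 -1.156
v 2.463 -1.95 -2.035
v 1.819 -3.373 -1.122
v 2.718 -1.946 -1.849
v 2.073 -3.369 -0.936
v 2.836 -1.828 -1.582
v 2.192 -3.252 -0.669
v 2.774 -1.642 -1.336
v 2.129 -3.065 -0.423
v 3.301 3.684 -1.579
v 3.62 3.382 -1.858
v 4.017 2.494 -0.439
v 3.699 2.796 -0.161
v 3.804 3.701 -1.709
v 4.202 2.814 -0.291
v 3.694 4.011 -1.485
v 4.092 3.123 -0.066
v 3.354 4.129 -1.316
v 3.751 3.241 0.103
v 2.983 3.986 -1.301
v 3.38 3.098 0.118
v 2.798 3.666 -1.449
v 3.196 2.779 -0.031
v 2.908 3.357 -1.674
v 3.306 2.469 -0.255
v 3.249 3.239 -1.843
v 3.646 2.351 -0.424
f 2 1 4
f 2 4 3
f 4 1 5
f 4 5 3
f 5 1 6
f 5 6 3
f 6 1 7
f 6 7 3
f 7 1 8
f 7 8 3
f 8 1 9
f 8 9 3
f 9 1 10
f 9 10 3
f 10 1 11
f 10 11 3
f 11 1 12
f 11 12 3
f 12 1 13
f 12 13 3
f 13 1 14
f 13 14 3
f 14 1 2
f 14 2 3
f 16 15 19
f 16 19 17
f 17 19 20
f 17 20 18
f 19 15 21
f 19 21 20
f 20 21 22
f 20 22 18
f 21 15 23
f 21 23 22
f 22 23 24
f 22 24 18
f 23 15 25
f 23 25 24
f 24 25 26
f 24 26 18
f 25 15 27
f 25 27 26
f 26 27 28
f 26 28 18
f 27 15 29
f 27 29 28
f 28 29 30
f 28 30 18
f 29 15 31
f 29 31 30
f 30 31 32
f 30 32 18
f 31 15 33
f 31 33 32
f 32 33 34
f 32 34 18
f 33 15 35
f 33 35 34
f 34 35 36
f 34 36 18
f 35 15 16
f 35 16 36
f 36 16 17
f 36 17 18
f 38 37 41
f 38 41 39
f 39 41 42
f 39 42 40
f 41 37 43
f 41 43 42
f 42 43 44
f 42 44 40
f 43 37 45
f 43 45 44
f 44 45 46
f 44 46 40
f 45 37 47
f 45 47 46
f 46 47 48
f 46 48 40
f 47 37 49
f 47 49 48
f 48 49 50
f 48 50 40
f 49 37 51
f 49 51 50
f 50 51 52
f 50 52 40
f 51 37 53
f 51 53 52
f 52 53 54
f 52 54 40
f 53 37 38
f 53 38 54
f 54 38 39
f 54 39 40



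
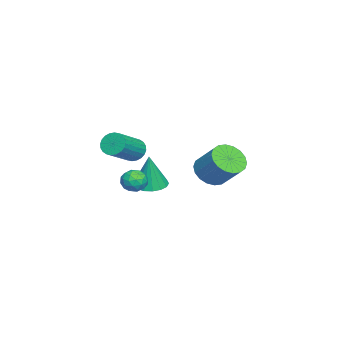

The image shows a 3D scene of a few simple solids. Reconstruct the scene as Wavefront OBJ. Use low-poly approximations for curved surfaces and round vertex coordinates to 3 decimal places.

v 2.895 2.329 1.586
v 3.586 2.643 0.92
v 4.297 3.684 2.148
v 3.605 3.371 2.814
v 3.252 2.938 0.863
v 3.962 3.979 2.092
v 2.847 3.113 0.95
v 3.557 4.154 2.178
v 2.451 3.132 1.162
v 3.162 4.173 2.391
v 2.143 2.992 1.459
v 2.854 4.033 2.687
v 1.984 2.721 1.78
v 2.695 3.762 3.009
v 2.006 2.373 2.063
v 2.716 3.414 3.292
v 2.203 2.016 2.252
v 2.914 3.057 3.48
v 2.538 1.721 2.308
v 3.248 2.762 3.537
v 2.943 1.546 2.222
v 3.653 2.587 3.45
v 3.338 1.527 2.009
v 4.049 2.568 3.238
v 3.646 1.667 1.713
v 4.357 2.708 2.941
v 3.805 1.938 1.391
v 4.516 2.979 2.62
v 3.784 2.286 1.108
v 4.494 3.327 2.337
v -1.993 -2.772 0.586
v -1.687 -3.044 -0.067
v 0.019 -3.74 1.022
v -0.287 -3.468 1.674
v -1.577 -2.765 -0.062
v 0.129 -3.46 1.027
v -1.529 -2.487 0.041
v 0.177 -3.182 1.13
v -1.552 -2.252 0.228
v 0.154 -2.948 1.316
v -1.643 -2.097 0.468
v 0.063 -2.792 1.557
v -1.786 -2.044 0.727
v -0.08 -2.74 1.816
v -1.961 -2.102 0.964
v -0.255 -2.798 2.053
v -2.141 -2.263 1.144
v -0.435 -2.958 2.232
v -2.299 -2.5 1.238
v -0.593 -3.196 2.327
v -2.409 -2.78 1.233
v -0.703 -3.475 2.322
v -2.457 -3.058 1.13
v -0.751 -3.753 2.219
v -2.434 -3.292 0.944
v -0.728 -3.988 2.032
v -2.343 -3.448 0.703
v -0.637 -4.143 1.792
v -2.2 -3.5 0.444
v -0.494 -4.196 1.533
v -2.025 -3.442 0.207
v -0.319 -4.138 1.296
v -1.845 -3.282 0.028
v -0.139 -3.977 1.116
v 1.083 -1.322 -0.497
v 1.551 -1.436 0.102
v 0.869 -2.544 -0.562
v 1.337 -2.658 0.037
v 0.663 -2.304 0.137
v 0.795 -1.549 0.178
v 1.625 -2.431 -0.638
v 1.757 -1.676 -0.597
v 1.885 -2.121 0.015
v 1.291 -2.043 0.494
v 1.129 -1.937 -0.954
v 0.535 -1.859 -0.475
v 1.336 -1.272 -0.192
v 1.084 -2.708 -0.268
v 0.688 -2.5 -0.209
v 0.963 -2.567 0.143
v 0.892 -1.338 -0.147
v 1.166 -1.405 0.205
v 0.645 -1.915 0.226
v 1.254 -2.575 -0.665
v 1.528 -2.642 -0.313
v 1.457 -1.413 -0.603
v 1.732 -1.48 -0.251
v 1.775 -2.065 -0.686
v 1.807 -1.742 0.109
v 1.681 -2.46 0.07
v 1.851 -2.326 -0.326
v 1.928 -1.883 -0.302
v 1.458 -1.695 0.39
v 1.332 -2.413 0.352
v 0.936 -2.206 0.411
v 1.014 -1.762 0.435
v 1.654 -2.098 0.339
v 1.088 -1.567 -0.812
v 0.962 -2.285 -0.85
v 1.406 -2.218 -0.895
v 1.484 -1.774 -0.871
v 0.739 -1.52 -0.53
v 0.613 -2.238 -0.569
v 0.492 -2.097 -0.158
v 0.569 -1.654 -0.134
v 0.766 -1.882 -0.799
v -3.148 -2.111 -2.367
v -2.237 -1.808 -2.505
v -2.812 -2.129 -0.193
v -2.48 -1.415 -2.464
v -2.876 -1.181 -2.401
v -3.334 -1.16 -2.33
v -3.75 -1.357 -2.268
v -4.028 -1.727 -2.228
v -4.104 -2.185 -2.22
v -3.961 -2.626 -2.246
v -3.632 -2.949 -2.299
v -3.192 -3.08 -2.368
v -2.742 -2.989 -2.437
v -2.385 -2.697 -2.49
v -2.203 -2.271 -2.514
f 2 1 5
f 2 5 3
f 3 5 6
f 3 6 4
f 5 1 7
f 5 7 6
f 6 7 8
f 6 8 4
f 7 1 9
f 7 9 8
f 8 9 10
f 8 10 4
f 9 1 11
f 9 11 10
f 10 11 12
f 10 12 4
f 11 1 13
f 11 13 12
f 12 13 14
f 12 14 4
f 13 1 15
f 13 15 14
f 14 15 16
f 14 16 4
f 15 1 17
f 15 17 16
f 16 17 18
f 16 18 4
f 17 1 19
f 17 19 18
f 18 19 20
f 18 20 4
f 19 1 21
f 19 21 20
f 20 21 22
f 20 22 4
f 21 1 23
f 21 23 22
f 22 23 24
f 22 24 4
f 23 1 25
f 23 25 24
f 24 25 26
f 24 26 4
f 25 1 27
f 25 27 26
f 26 27 28
f 26 28 4
f 27 1 29
f 27 29 28
f 28 29 30
f 28 30 4
f 29 1 2
f 29 2 30
f 30 2 3
f 30 3 4
f 32 31 35
f 32 35 33
f 33 35 36
f 33 36 34
f 35 31 37
f 35 37 36
f 36 37 38
f 36 38 34
f 37 31 39
f 37 39 38
f 38 39 40
f 38 40 34
f 39 31 41
f 39 41 40
f 40 41 42
f 40 42 34
f 41 31 43
f 41 43 42
f 42 43 44
f 42 44 34
f 43 31 45
f 43 45 44
f 44 45 46
f 44 46 34
f 45 31 47
f 45 47 46
f 46 47 48
f 46 48 34
f 47 31 49
f 47 49 48
f 48 49 50
f 48 50 34
f 49 31 51
f 49 51 50
f 50 51 52
f 50 52 34
f 51 31 53
f 51 53 52
f 52 53 54
f 52 54 34
f 53 31 55
f 53 55 54
f 54 55 56
f 54 56 34
f 55 31 57
f 55 57 56
f 56 57 58
f 56 58 34
f 57 31 59
f 57 59 58
f 58 59 60
f 58 60 34
f 59 31 61
f 59 61 60
f 60 61 62
f 60 62 34
f 61 31 63
f 61 63 62
f 62 63 64
f 62 64 34
f 63 31 32
f 63 32 64
f 64 32 33
f 64 33 34
f 65 102 81
f 102 76 105
f 81 105 70
f 102 105 81
f 65 81 77
f 81 70 82
f 77 82 66
f 81 82 77
f 65 77 86
f 77 66 87
f 86 87 72
f 77 87 86
f 65 86 98
f 86 72 101
f 98 101 75
f 86 101 98
f 65 98 102
f 98 75 106
f 102 106 76
f 98 106 102
f 66 82 93
f 82 70 96
f 93 96 74
f 82 96 93
f 70 105 83
f 105 76 104
f 83 104 69
f 105 104 83
f 76 106 103
f 106 75 99
f 103 99 67
f 106 99 103
f 75 101 100
f 101 72 88
f 100 88 71
f 101 88 100
f 72 87 92
f 87 66 89
f 92 89 73
f 87 89 92
f 68 94 80
f 94 74 95
f 80 95 69
f 94 95 80
f 68 80 78
f 80 69 79
f 78 79 67
f 80 79 78
f 68 78 85
f 78 67 84
f 85 84 71
f 78 84 85
f 68 85 90
f 85 71 91
f 90 91 73
f 85 91 90
f 68 90 94
f 90 73 97
f 94 97 74
f 90 97 94
f 69 95 83
f 95 74 96
f 83 96 70
f 95 96 83
f 67 79 103
f 79 69 104
f 103 104 76
f 79 104 103
f 71 84 100
f 84 67 99
f 100 99 75
f 84 99 100
f 73 91 92
f 91 71 88
f 92 88 72
f 91 88 92
f 74 97 93
f 97 73 89
f 93 89 66
f 97 89 93
f 108 107 110
f 108 110 109
f 110 107 111
f 110 111 109
f 111 107 112
f 111 112 109
f 112 107 113
f 112 113 109
f 113 107 114
f 113 114 109
f 114 107 115
f 114 115 109
f 115 107 116
f 115 116 109
f 116 107 117
f 116 117 109
f 117 107 118
f 117 118 109
f 118 107 119
f 118 119 109
f 119 107 120
f 119 120 109
f 120 107 121
f 120 121 109
f 121 107 108
f 121 108 109



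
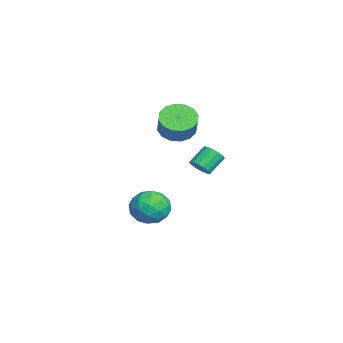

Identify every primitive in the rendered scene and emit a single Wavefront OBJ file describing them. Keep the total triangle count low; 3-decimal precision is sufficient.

v -3.617 -1.631 -2.982
v -2.596 -1.091 -2.815
v -2.804 -3.289 -2.585
v -1.783 -2.749 -2.418
v -2.66 -2.587 -1.664
v -3.162 -1.562 -1.91
v -2.238 -2.818 -3.49
v -2.74 -1.793 -3.736
v -1.744 -1.824 -3.129
v -2.005 -1.681 -2
v -3.395 -2.699 -3.4
v -3.656 -2.556 -2.271
v -3.178 -1.216 -2.933
v -2.222 -3.164 -2.467
v -2.737 -3.069 -2.024
v -2.137 -2.752 -1.925
v -3.51 -1.493 -2.401
v -2.91 -1.175 -2.303
v -2.948 -2.055 -1.627
v -2.49 -3.205 -3.097
v -1.89 -2.887 -2.999
v -3.263 -1.628 -3.475
v -2.663 -1.311 -3.376
v -2.452 -2.325 -3.773
v -2.077 -1.329 -3.019
v -1.599 -2.303 -2.786
v -1.866 -2.344 -3.417
v -2.162 -1.741 -3.561
v -2.23 -1.245 -2.356
v -1.752 -2.219 -2.123
v -2.268 -2.124 -1.68
v -2.563 -1.522 -1.824
v -1.729 -1.676 -2.541
v -3.648 -2.161 -3.277
v -3.17 -3.135 -3.044
v -2.837 -2.858 -3.576
v -3.132 -2.256 -3.72
v -3.801 -2.077 -2.614
v -3.323 -3.051 -2.381
v -3.238 -2.639 -1.839
v -3.534 -2.036 -1.983
v -3.671 -2.704 -2.859
v -0.892 0.347 0.943
v -0.32 0.539 1.212
v -0.937 1.265 2.005
v -1.508 1.073 1.737
v -0.379 0.762 0.961
v -0.996 1.489 1.754
v -0.576 0.875 0.705
v -1.193 1.602 1.498
v -0.857 0.846 0.513
v -1.474 1.572 1.306
v -1.147 0.683 0.436
v -1.764 1.41 1.23
v -1.369 0.43 0.496
v -1.986 1.157 1.289
v -1.463 0.155 0.675
v -2.08 0.881 1.468
v -1.404 -0.069 0.926
v -2.021 0.658 1.719
v -1.207 -0.182 1.182
v -1.824 0.545 1.975
v -0.926 -0.152 1.374
v -1.543 0.574 2.167
v -0.636 0.01 1.45
v -1.253 0.737 2.244
v -0.414 0.263 1.391
v -1.031 0.99 2.184
v -2.568 -0.799 3.051
v -1.79 -0.61 2.419
v -0.933 -0.531 3.498
v -1.712 -0.721 4.129
v -1.987 -0.135 2.54
v -1.13 -0.056 3.619
v -2.339 0.162 2.798
v -1.482 0.24 3.877
v -2.753 0.201 3.124
v -1.896 0.28 4.203
v -3.117 -0.027 3.43
v -2.26 0.051 4.509
v -3.334 -0.463 3.635
v -2.477 -0.385 4.713
v -3.347 -0.989 3.682
v -2.49 -0.91 4.761
v -3.15 -1.464 3.561
v -2.293 -1.385 4.64
v -2.798 -1.76 3.303
v -1.941 -1.682 4.382
v -2.384 -1.8 2.977
v -1.527 -1.721 4.056
v -2.02 -1.571 2.671
v -1.163 -1.493 3.75
v -1.803 -1.135 2.467
v -0.946 -1.057 3.545
f 1 38 17
f 38 12 41
f 17 41 6
f 38 41 17
f 1 17 13
f 17 6 18
f 13 18 2
f 17 18 13
f 1 13 22
f 13 2 23
f 22 23 8
f 13 23 22
f 1 22 34
f 22 8 37
f 34 37 11
f 22 37 34
f 1 34 38
f 34 11 42
f 38 42 12
f 34 42 38
f 2 18 29
f 18 6 32
f 29 32 10
f 18 32 29
f 6 41 19
f 41 12 40
f 19 40 5
f 41 40 19
f 12 42 39
f 42 11 35
f 39 35 3
f 42 35 39
f 11 37 36
f 37 8 24
f 36 24 7
f 37 24 36
f 8 23 28
f 23 2 25
f 28 25 9
f 23 25 28
f 4 30 16
f 30 10 31
f 16 31 5
f 30 31 16
f 4 16 14
f 16 5 15
f 14 15 3
f 16 15 14
f 4 14 21
f 14 3 20
f 21 20 7
f 14 20 21
f 4 21 26
f 21 7 27
f 26 27 9
f 21 27 26
f 4 26 30
f 26 9 33
f 30 33 10
f 26 33 30
f 5 31 19
f 31 10 32
f 19 32 6
f 31 32 19
f 3 15 39
f 15 5 40
f 39 40 12
f 15 40 39
f 7 20 36
f 20 3 35
f 36 35 11
f 20 35 36
f 9 27 28
f 27 7 24
f 28 24 8
f 27 24 28
f 10 33 29
f 33 9 25
f 29 25 2
f 33 25 29
f 44 43 47
f 44 47 45
f 45 47 48
f 45 48 46
f 47 43 49
f 47 49 48
f 48 49 50
f 48 50 46
f 49 43 51
f 49 51 50
f 50 51 52
f 50 52 46
f 51 43 53
f 51 53 52
f 52 53 54
f 52 54 46
f 53 43 55
f 53 55 54
f 54 55 56
f 54 56 46
f 55 43 57
f 55 57 56
f 56 57 58
f 56 58 46
f 57 43 59
f 57 59 58
f 58 59 60
f 58 60 46
f 59 43 61
f 59 61 60
f 60 61 62
f 60 62 46
f 61 43 63
f 61 63 62
f 62 63 64
f 62 64 46
f 63 43 65
f 63 65 64
f 64 65 66
f 64 66 46
f 65 43 67
f 65 67 66
f 66 67 68
f 66 68 46
f 67 43 44
f 67 44 68
f 68 44 45
f 68 45 46
f 70 69 73
f 70 73 71
f 71 73 74
f 71 74 72
f 73 69 75
f 73 75 74
f 74 75 76
f 74 76 72
f 75 69 77
f 75 77 76
f 76 77 78
f 76 78 72
f 77 69 79
f 77 79 78
f 78 79 80
f 78 80 72
f 79 69 81
f 79 81 80
f 80 81 82
f 80 82 72
f 81 69 83
f 81 83 82
f 82 83 84
f 82 84 72
f 83 69 85
f 83 85 84
f 84 85 86
f 84 86 72
f 85 69 87
f 85 87 86
f 86 87 88
f 86 88 72
f 87 69 89
f 87 89 88
f 88 89 90
f 88 90 72
f 89 69 91
f 89 91 90
f 90 91 92
f 90 92 72
f 91 69 93
f 91 93 92
f 92 93 94
f 92 94 72
f 93 69 70
f 93 70 94
f 94 70 71
f 94 71 72



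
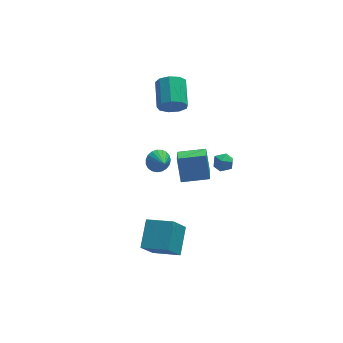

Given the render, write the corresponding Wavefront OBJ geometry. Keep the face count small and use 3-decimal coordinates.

v -5.351 -4.519 -3.302
v -4.736 -2.987 -2.341
v -4.534 -3.964 -4.71
v -3.919 -2.432 -3.749
v -3.901 -5.408 -2.811
v -3.286 -3.876 -1.85
v -3.084 -4.853 -4.219
v -2.469 -3.321 -3.258
v -2.921 3.011 -3.396
v -2.595 3.482 -2.824
v -2.699 2.089 -2.764
v -2.918 3.47 -2.728
v -3.241 3.378 -2.749
v -3.509 3.223 -2.881
v -3.676 3.031 -3.102
v -3.712 2.836 -3.374
v -3.611 2.671 -3.65
v -3.391 2.565 -3.882
v -3.09 2.536 -4.03
v -2.759 2.589 -4.068
v -2.457 2.716 -3.99
v -2.235 2.893 -3.81
v -2.131 3.091 -3.558
v -2.165 3.275 -3.277
v -2.328 3.413 -3.018
v -2.309 1.548 3.541
v -1.863 1.777 2.77
v -1.625 3.522 3.428
v -2.071 3.292 4.199
v -2.479 1.887 2.703
v -2.241 3.632 3.361
v -3.016 1.837 3.028
v -2.778 3.582 3.686
v -3.222 1.652 3.593
v -2.983 3.397 4.251
v -3 1.418 4.134
v -2.762 3.163 4.792
v -2.456 1.245 4.397
v -2.218 2.99 5.055
v -1.843 1.213 4.26
v -1.604 2.958 4.918
v -1.448 1.338 3.786
v -1.209 3.082 4.444
v -1.456 1.561 3.198
v -1.217 3.305 3.856
v -0.202 -3.288 2.607
v 0.213 -3.368 3.145
v -0.993 -3.852 3.135
v -0.578 -3.932 3.673
v -0.825 -3.313 3.521
v -0.337 -2.964 3.194
v -0.443 -4.256 3.086
v 0.045 -3.907 2.759
v 0.064 -3.965 3.44
v -0.172 -3.383 3.709
v -0.608 -3.837 2.571
v -0.844 -3.255 2.84
v -2.186 -0.412 -1.997
v -2.265 0.432 -0.523
v -1.914 0.847 -2.704
v -1.992 1.692 -1.231
v -0.488 -0.652 -1.769
v -0.566 0.193 -0.296
v -0.215 0.608 -2.477
v -0.294 1.452 -1.003
f 2 4 1
f 5 2 1
f 1 4 3
f 3 5 1
f 2 8 4
f 6 2 5
f 6 8 2
f 4 8 3
f 7 5 3
f 3 8 7
f 7 6 5
f 8 6 7
f 10 9 12
f 10 12 11
f 12 9 13
f 12 13 11
f 13 9 14
f 13 14 11
f 14 9 15
f 14 15 11
f 15 9 16
f 15 16 11
f 16 9 17
f 16 17 11
f 17 9 18
f 17 18 11
f 18 9 19
f 18 19 11
f 19 9 20
f 19 20 11
f 20 9 21
f 20 21 11
f 21 9 22
f 21 22 11
f 22 9 23
f 22 23 11
f 23 9 24
f 23 24 11
f 24 9 25
f 24 25 11
f 25 9 10
f 25 10 11
f 27 26 30
f 27 30 28
f 28 30 31
f 28 31 29
f 30 26 32
f 30 32 31
f 31 32 33
f 31 33 29
f 32 26 34
f 32 34 33
f 33 34 35
f 33 35 29
f 34 26 36
f 34 36 35
f 35 36 37
f 35 37 29
f 36 26 38
f 36 38 37
f 37 38 39
f 37 39 29
f 38 26 40
f 38 40 39
f 39 40 41
f 39 41 29
f 40 26 42
f 40 42 41
f 41 42 43
f 41 43 29
f 42 26 44
f 42 44 43
f 43 44 45
f 43 45 29
f 44 26 27
f 44 27 45
f 45 27 28
f 45 28 29
f 46 57 51
f 46 51 47
f 46 47 53
f 46 53 56
f 46 56 57
f 47 51 55
f 51 57 50
f 57 56 48
f 56 53 52
f 53 47 54
f 49 55 50
f 49 50 48
f 49 48 52
f 49 52 54
f 49 54 55
f 50 55 51
f 48 50 57
f 52 48 56
f 54 52 53
f 55 54 47
f 59 61 58
f 62 59 58
f 58 61 60
f 60 62 58
f 59 65 61
f 63 59 62
f 63 65 59
f 61 65 60
f 64 62 60
f 60 65 64
f 64 63 62
f 65 63 64



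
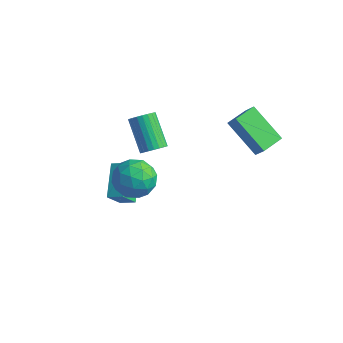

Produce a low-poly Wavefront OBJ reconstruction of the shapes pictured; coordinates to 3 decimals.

v -0.795 -1.727 2.154
v -0.156 -2.534 2.456
v -1.964 -2.206 3.344
v -1.325 -3.013 3.646
v -1.041 -1.999 3.85
v -0.319 -1.703 3.115
v -1.801 -3.037 2.685
v -1.079 -2.741 1.95
v -0.778 -3.343 2.785
v -0.309 -2.702 3.505
v -1.811 -2.038 2.295
v -1.342 -1.397 3.015
v -0.373 -2.088 2.201
v -1.747 -2.652 3.599
v -1.58 -2.056 3.719
v -1.205 -2.53 3.897
v -0.469 -1.6 2.588
v -0.093 -2.074 2.766
v -0.614 -1.76 3.585
v -2.027 -2.666 3.034
v -1.651 -3.14 3.212
v -0.915 -2.21 1.903
v -0.54 -2.684 2.081
v -1.506 -2.98 2.215
v -0.363 -3.038 2.572
v -1.05 -3.32 3.271
v -1.33 -3.334 2.706
v -0.905 -3.16 2.274
v -0.087 -2.661 2.995
v -0.774 -2.943 3.694
v -0.607 -2.347 3.814
v -0.183 -2.173 3.382
v -0.452 -3.137 3.188
v -1.346 -1.797 2.106
v -2.033 -2.079 2.805
v -1.937 -2.567 2.418
v -1.513 -2.393 1.986
v -1.07 -1.42 2.529
v -1.757 -1.702 3.228
v -1.215 -1.58 3.526
v -0.79 -1.406 3.094
v -1.668 -1.603 2.612
v -1.723 -0.224 2.897
v -1.306 -0.337 3.369
v -2.54 0.311 4.615
v -2.957 0.424 4.143
v -1.246 -0.103 3.306
v -2.48 0.545 4.552
v -1.259 0.113 3.181
v -2.493 0.761 4.427
v -1.343 0.278 3.012
v -2.577 0.926 4.259
v -1.484 0.366 2.827
v -2.718 1.014 4.073
v -1.662 0.364 2.651
v -2.896 1.012 3.898
v -1.849 0.273 2.513
v -3.083 0.921 3.76
v -2.017 0.106 2.434
v -3.251 0.754 3.681
v -2.14 -0.111 2.425
v -3.374 0.537 3.671
v -2.2 -0.345 2.488
v -3.434 0.303 3.734
v -2.187 -0.561 2.613
v -3.421 0.087 3.859
v -2.103 -0.726 2.781
v -3.337 -0.078 4.028
v -1.962 -0.814 2.967
v -3.196 -0.166 4.213
v -1.784 -0.812 3.142
v -3.018 -0.164 4.389
v -1.597 -0.721 3.28
v -2.831 -0.073 4.527
v -1.429 -0.554 3.359
v -2.663 0.094 4.606
v -3.169 -0.972 -1.542
v -3.294 -1.712 -0.567
v -4.061 0.381 -0.63
v -4.186 -0.358 0.345
v -2.454 -0.702 -1.245
v -2.579 -1.441 -0.27
v -3.346 0.652 -0.333
v -3.471 -0.088 0.642
v -0.071 3 3.428
v 0.442 2.931 4.102
v 0.024 4.225 3.48
v 0.537 4.156 4.154
v 1.603 2.924 2.146
v 2.116 2.855 2.82
v 1.698 4.149 2.198
v 2.211 4.08 2.872
f 1 38 17
f 38 12 41
f 17 41 6
f 38 41 17
f 1 17 13
f 17 6 18
f 13 18 2
f 17 18 13
f 1 13 22
f 13 2 23
f 22 23 8
f 13 23 22
f 1 22 34
f 22 8 37
f 34 37 11
f 22 37 34
f 1 34 38
f 34 11 42
f 38 42 12
f 34 42 38
f 2 18 29
f 18 6 32
f 29 32 10
f 18 32 29
f 6 41 19
f 41 12 40
f 19 40 5
f 41 40 19
f 12 42 39
f 42 11 35
f 39 35 3
f 42 35 39
f 11 37 36
f 37 8 24
f 36 24 7
f 37 24 36
f 8 23 28
f 23 2 25
f 28 25 9
f 23 25 28
f 4 30 16
f 30 10 31
f 16 31 5
f 30 31 16
f 4 16 14
f 16 5 15
f 14 15 3
f 16 15 14
f 4 14 21
f 14 3 20
f 21 20 7
f 14 20 21
f 4 21 26
f 21 7 27
f 26 27 9
f 21 27 26
f 4 26 30
f 26 9 33
f 30 33 10
f 26 33 30
f 5 31 19
f 31 10 32
f 19 32 6
f 31 32 19
f 3 15 39
f 15 5 40
f 39 40 12
f 15 40 39
f 7 20 36
f 20 3 35
f 36 35 11
f 20 35 36
f 9 27 28
f 27 7 24
f 28 24 8
f 27 24 28
f 10 33 29
f 33 9 25
f 29 25 2
f 33 25 29
f 44 43 47
f 44 47 45
f 45 47 48
f 45 48 46
f 47 43 49
f 47 49 48
f 48 49 50
f 48 50 46
f 49 43 51
f 49 51 50
f 50 51 52
f 50 52 46
f 51 43 53
f 51 53 52
f 52 53 54
f 52 54 46
f 53 43 55
f 53 55 54
f 54 55 56
f 54 56 46
f 55 43 57
f 55 57 56
f 56 57 58
f 56 58 46
f 57 43 59
f 57 59 58
f 58 59 60
f 58 60 46
f 59 43 61
f 59 61 60
f 60 61 62
f 60 62 46
f 61 43 63
f 61 63 62
f 62 63 64
f 62 64 46
f 63 43 65
f 63 65 64
f 64 65 66
f 64 66 46
f 65 43 67
f 65 67 66
f 66 67 68
f 66 68 46
f 67 43 69
f 67 69 68
f 68 69 70
f 68 70 46
f 69 43 71
f 69 71 70
f 70 71 72
f 70 72 46
f 71 43 73
f 71 73 72
f 72 73 74
f 72 74 46
f 73 43 75
f 73 75 74
f 74 75 76
f 74 76 46
f 75 43 44
f 75 44 76
f 76 44 45
f 76 45 46
f 78 80 77
f 81 78 77
f 77 80 79
f 79 81 77
f 78 84 80
f 82 78 81
f 82 84 78
f 80 84 79
f 83 81 79
f 79 84 83
f 83 82 81
f 84 82 83
f 86 88 85
f 89 86 85
f 85 88 87
f 87 89 85
f 86 92 88
f 90 86 89
f 90 92 86
f 88 92 87
f 91 89 87
f 87 92 91
f 91 90 89
f 92 90 91



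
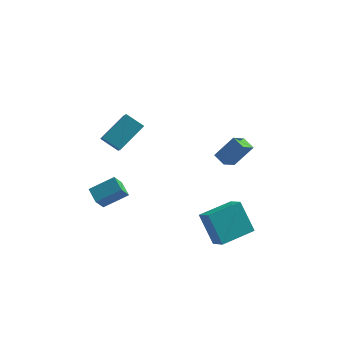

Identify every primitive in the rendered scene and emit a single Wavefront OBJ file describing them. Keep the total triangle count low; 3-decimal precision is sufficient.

v -3.95 0.399 1.146
v -2.824 1.785 2.325
v -4.227 1.203 0.465
v -3.102 2.59 1.644
v -2.878 0.15 0.416
v -1.753 1.537 1.595
v -3.156 0.955 -0.265
v -2.03 2.341 0.914
v 2.92 -3.354 -4.274
v 3.539 -4.106 -3.663
v 2.021 -2.646 -2.489
v 2.64 -3.398 -1.879
v 4.5 -1.882 -4.061
v 5.119 -2.634 -3.451
v 3.601 -1.174 -2.277
v 4.22 -1.926 -1.666
v 2.907 -3.167 2.996
v 3.877 -2.803 4.254
v 3.382 -2.306 2.38
v 4.352 -1.942 3.639
v 3.488 -3.698 2.701
v 4.458 -3.334 3.96
v 3.963 -2.837 2.086
v 4.933 -2.473 3.344
v -3.72 -2.669 -1.424
v -4.005 -3.302 -0.532
v -2.381 -2.153 -0.631
v -2.665 -2.786 0.261
v -3.175 -3.474 -1.821
v -3.459 -4.107 -0.929
v -1.835 -2.958 -1.028
v -2.12 -3.591 -0.136
f 2 4 1
f 5 2 1
f 1 4 3
f 3 5 1
f 2 8 4
f 6 2 5
f 6 8 2
f 4 8 3
f 7 5 3
f 3 8 7
f 7 6 5
f 8 6 7
f 10 12 9
f 13 10 9
f 9 12 11
f 11 13 9
f 10 16 12
f 14 10 13
f 14 16 10
f 12 16 11
f 15 13 11
f 11 16 15
f 15 14 13
f 16 14 15
f 18 20 17
f 21 18 17
f 17 20 19
f 19 21 17
f 18 24 20
f 22 18 21
f 22 24 18
f 20 24 19
f 23 21 19
f 19 24 23
f 23 22 21
f 24 22 23
f 26 28 25
f 29 26 25
f 25 28 27
f 27 29 25
f 26 32 28
f 30 26 29
f 30 32 26
f 28 32 27
f 31 29 27
f 27 32 31
f 31 30 29
f 32 30 31

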